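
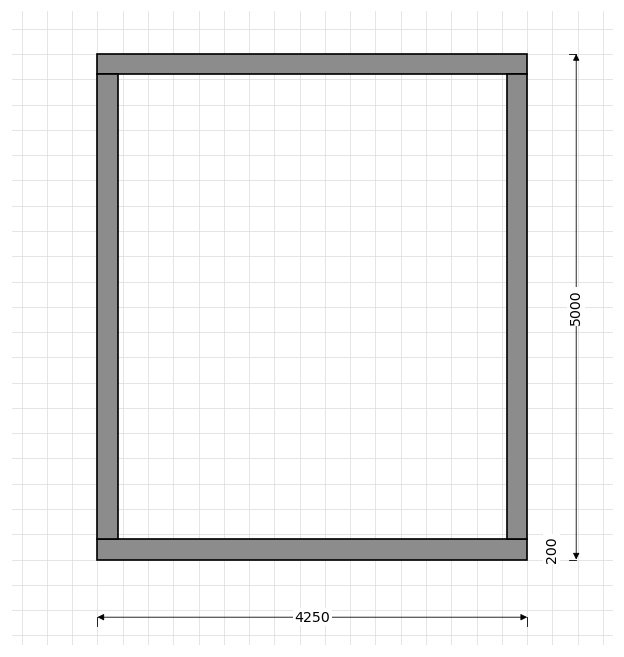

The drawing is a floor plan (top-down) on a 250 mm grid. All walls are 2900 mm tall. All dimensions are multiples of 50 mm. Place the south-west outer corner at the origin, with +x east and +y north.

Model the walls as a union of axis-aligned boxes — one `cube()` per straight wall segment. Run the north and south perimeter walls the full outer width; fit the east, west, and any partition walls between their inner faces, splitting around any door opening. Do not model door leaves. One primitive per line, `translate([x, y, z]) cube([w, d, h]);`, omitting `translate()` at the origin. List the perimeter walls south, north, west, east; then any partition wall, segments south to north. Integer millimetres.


cube([4250, 200, 2900]);
translate([0, 4800, 0]) cube([4250, 200, 2900]);
translate([0, 200, 0]) cube([200, 4600, 2900]);
translate([4050, 200, 0]) cube([200, 4600, 2900]);


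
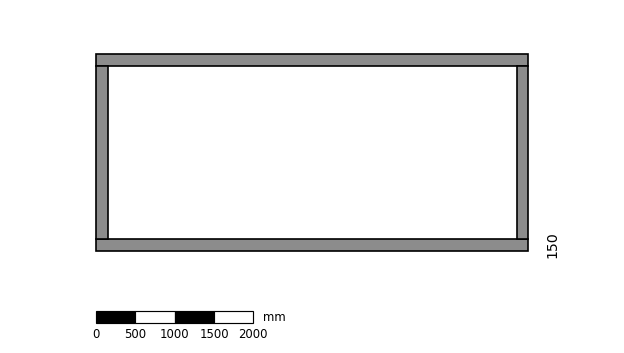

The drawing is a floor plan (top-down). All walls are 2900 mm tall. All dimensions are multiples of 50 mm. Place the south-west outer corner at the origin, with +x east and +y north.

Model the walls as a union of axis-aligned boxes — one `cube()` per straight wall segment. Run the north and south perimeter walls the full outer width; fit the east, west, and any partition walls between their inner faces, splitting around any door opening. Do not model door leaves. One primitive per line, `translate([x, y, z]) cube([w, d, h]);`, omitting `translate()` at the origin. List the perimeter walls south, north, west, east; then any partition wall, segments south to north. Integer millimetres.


cube([5500, 150, 2900]);
translate([0, 2350, 0]) cube([5500, 150, 2900]);
translate([0, 150, 0]) cube([150, 2200, 2900]);
translate([5350, 150, 0]) cube([150, 2200, 2900]);


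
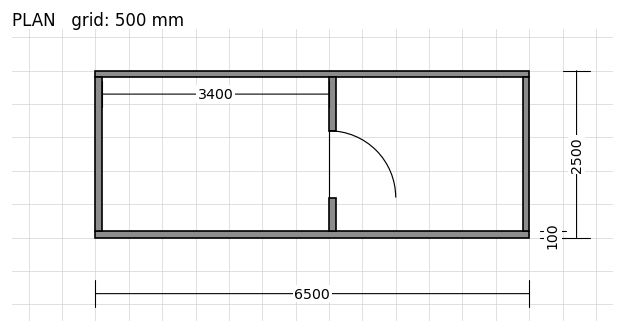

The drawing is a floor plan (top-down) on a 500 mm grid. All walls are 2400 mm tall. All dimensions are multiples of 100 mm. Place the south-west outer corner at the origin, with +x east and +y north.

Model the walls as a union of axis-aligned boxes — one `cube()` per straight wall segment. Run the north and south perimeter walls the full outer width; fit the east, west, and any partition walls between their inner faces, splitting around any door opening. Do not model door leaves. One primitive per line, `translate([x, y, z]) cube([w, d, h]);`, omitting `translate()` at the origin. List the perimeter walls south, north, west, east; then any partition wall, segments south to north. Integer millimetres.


cube([6500, 100, 2400]);
translate([0, 2400, 0]) cube([6500, 100, 2400]);
translate([0, 100, 0]) cube([100, 2300, 2400]);
translate([6400, 100, 0]) cube([100, 2300, 2400]);
translate([3500, 100, 0]) cube([100, 500, 2400]);
translate([3500, 1600, 0]) cube([100, 800, 2400]);


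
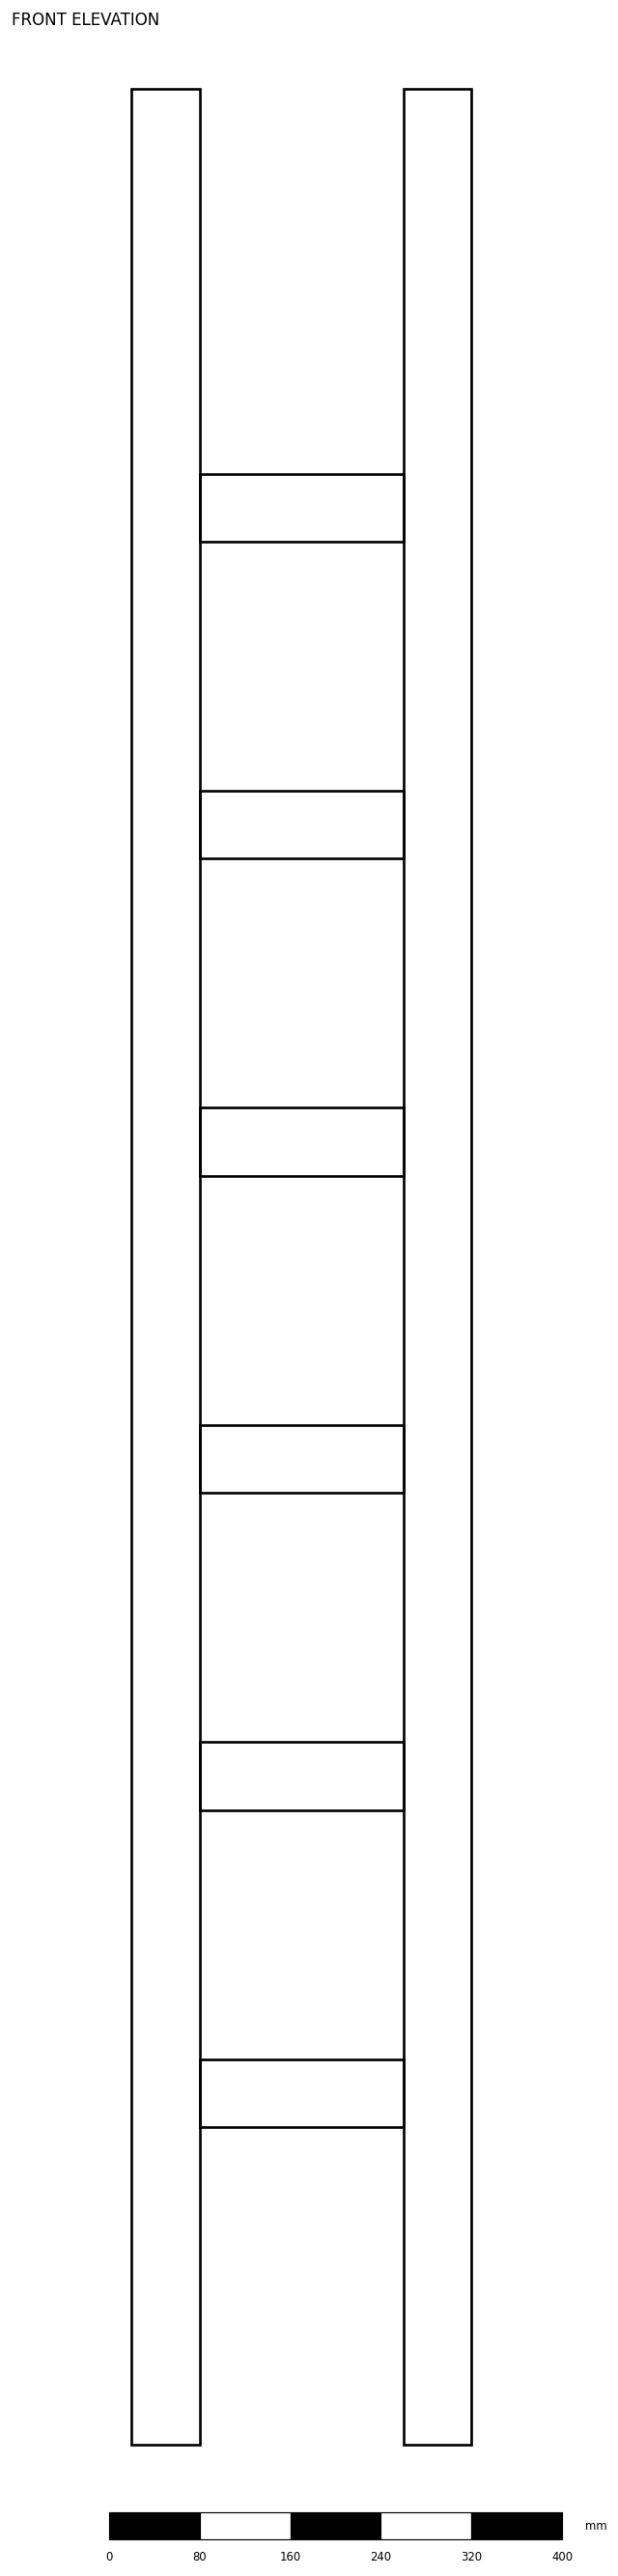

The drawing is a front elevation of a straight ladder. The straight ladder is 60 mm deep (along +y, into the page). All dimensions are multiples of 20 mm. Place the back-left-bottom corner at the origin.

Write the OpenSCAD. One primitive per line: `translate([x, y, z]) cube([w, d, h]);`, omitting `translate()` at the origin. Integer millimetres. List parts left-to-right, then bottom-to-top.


cube([60, 60, 2080]);
translate([60, 0, 280]) cube([180, 60, 60]);
translate([60, 0, 560]) cube([180, 60, 60]);
translate([60, 0, 840]) cube([180, 60, 60]);
translate([60, 0, 1120]) cube([180, 60, 60]);
translate([60, 0, 1400]) cube([180, 60, 60]);
translate([60, 0, 1680]) cube([180, 60, 60]);
translate([240, 0, 0]) cube([60, 60, 2080]);


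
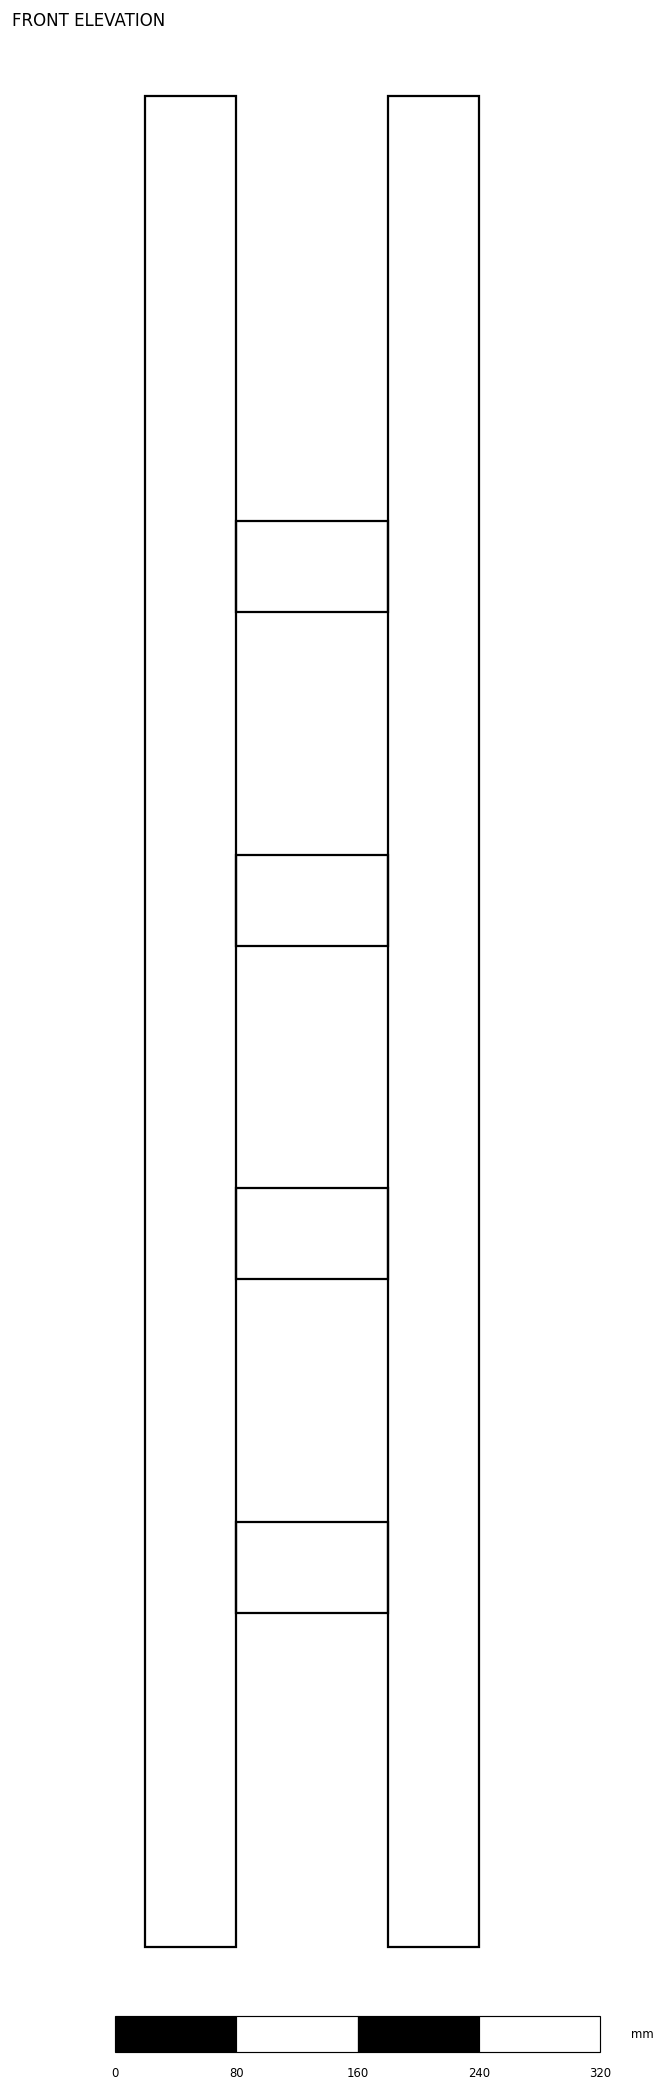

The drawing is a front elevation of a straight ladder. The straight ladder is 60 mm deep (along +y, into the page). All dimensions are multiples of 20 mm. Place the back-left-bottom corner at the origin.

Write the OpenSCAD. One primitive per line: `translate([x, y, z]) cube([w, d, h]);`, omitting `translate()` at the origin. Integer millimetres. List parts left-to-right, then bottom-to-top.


cube([60, 60, 1220]);
translate([60, 0, 220]) cube([100, 60, 60]);
translate([60, 0, 440]) cube([100, 60, 60]);
translate([60, 0, 660]) cube([100, 60, 60]);
translate([60, 0, 880]) cube([100, 60, 60]);
translate([160, 0, 0]) cube([60, 60, 1220]);


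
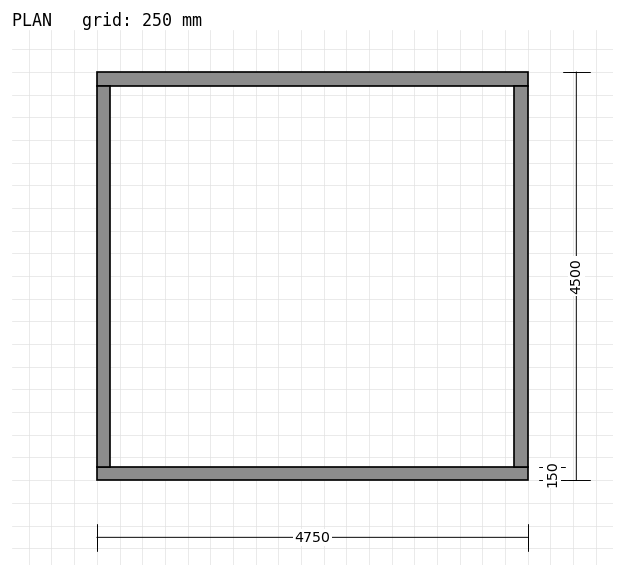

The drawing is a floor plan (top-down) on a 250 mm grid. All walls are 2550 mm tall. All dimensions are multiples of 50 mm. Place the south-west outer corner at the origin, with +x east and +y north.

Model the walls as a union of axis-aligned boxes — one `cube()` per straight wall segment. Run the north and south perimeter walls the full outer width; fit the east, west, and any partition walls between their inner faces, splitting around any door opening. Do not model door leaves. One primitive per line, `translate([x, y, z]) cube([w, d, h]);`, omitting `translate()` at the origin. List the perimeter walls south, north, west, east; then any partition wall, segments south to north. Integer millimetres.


cube([4750, 150, 2550]);
translate([0, 4350, 0]) cube([4750, 150, 2550]);
translate([0, 150, 0]) cube([150, 4200, 2550]);
translate([4600, 150, 0]) cube([150, 4200, 2550]);


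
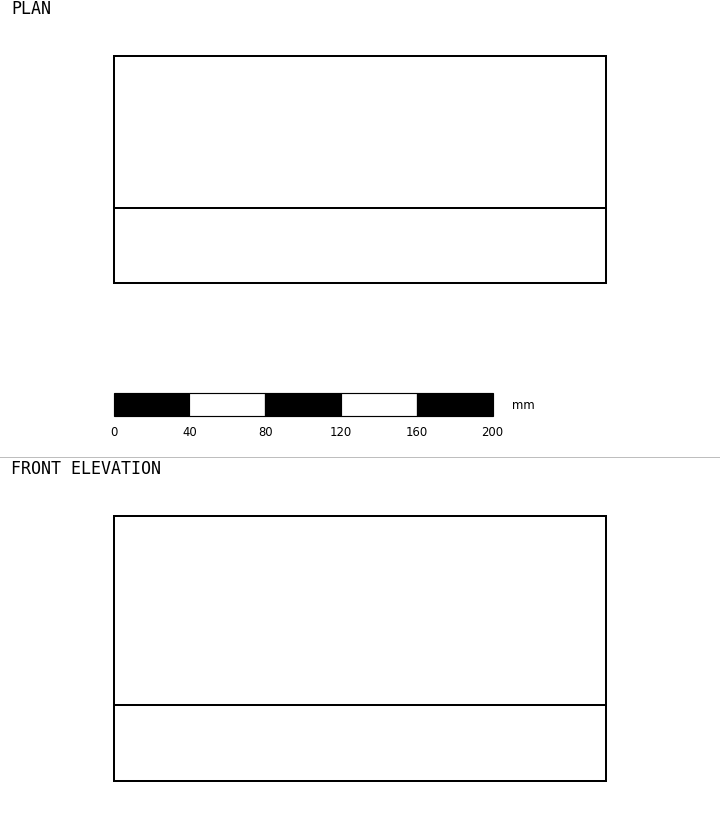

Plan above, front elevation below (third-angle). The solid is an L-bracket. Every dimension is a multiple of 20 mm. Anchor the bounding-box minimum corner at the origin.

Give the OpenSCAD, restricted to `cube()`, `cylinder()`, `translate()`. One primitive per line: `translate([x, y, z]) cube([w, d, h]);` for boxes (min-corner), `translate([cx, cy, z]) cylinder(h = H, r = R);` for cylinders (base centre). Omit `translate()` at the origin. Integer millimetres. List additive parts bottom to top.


cube([260, 120, 40]);
translate([0, 0, 40]) cube([260, 40, 100]);


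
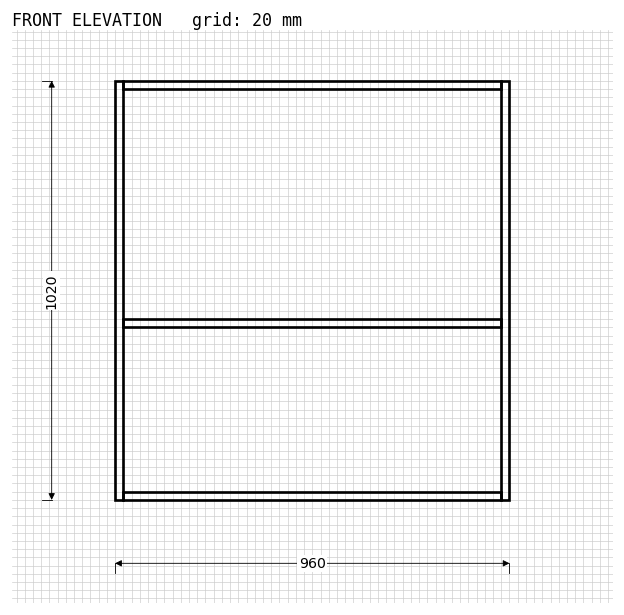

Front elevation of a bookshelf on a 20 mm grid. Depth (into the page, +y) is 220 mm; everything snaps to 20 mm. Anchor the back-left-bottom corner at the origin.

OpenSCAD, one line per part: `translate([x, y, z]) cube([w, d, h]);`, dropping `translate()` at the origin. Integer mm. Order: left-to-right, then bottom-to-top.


cube([20, 220, 1020]);
translate([20, 0, 0]) cube([920, 220, 20]);
translate([20, 0, 420]) cube([920, 220, 20]);
translate([20, 0, 1000]) cube([920, 220, 20]);
translate([940, 0, 0]) cube([20, 220, 1020]);


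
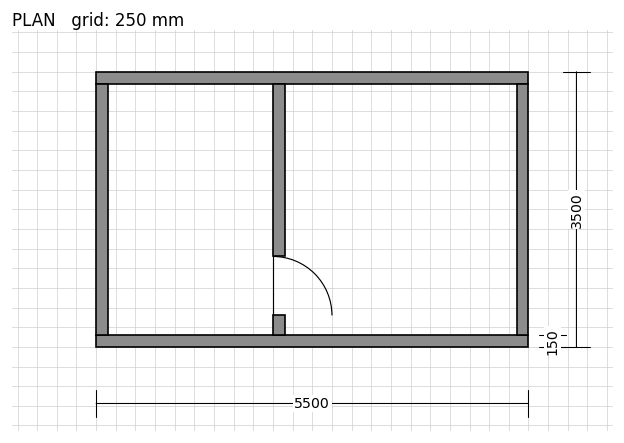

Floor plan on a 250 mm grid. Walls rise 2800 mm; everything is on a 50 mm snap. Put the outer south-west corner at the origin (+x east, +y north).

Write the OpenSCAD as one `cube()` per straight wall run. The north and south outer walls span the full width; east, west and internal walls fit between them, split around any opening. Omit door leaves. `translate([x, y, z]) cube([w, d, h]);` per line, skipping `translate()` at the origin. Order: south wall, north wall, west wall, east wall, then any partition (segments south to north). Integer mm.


cube([5500, 150, 2800]);
translate([0, 3350, 0]) cube([5500, 150, 2800]);
translate([0, 150, 0]) cube([150, 3200, 2800]);
translate([5350, 150, 0]) cube([150, 3200, 2800]);
translate([2250, 150, 0]) cube([150, 250, 2800]);
translate([2250, 1150, 0]) cube([150, 2200, 2800]);


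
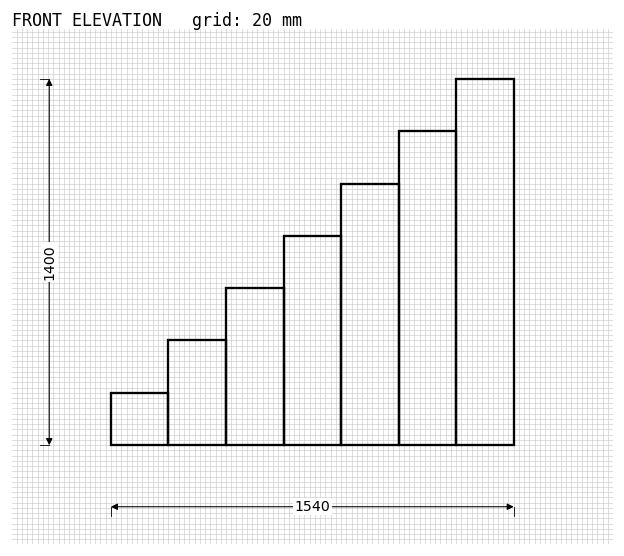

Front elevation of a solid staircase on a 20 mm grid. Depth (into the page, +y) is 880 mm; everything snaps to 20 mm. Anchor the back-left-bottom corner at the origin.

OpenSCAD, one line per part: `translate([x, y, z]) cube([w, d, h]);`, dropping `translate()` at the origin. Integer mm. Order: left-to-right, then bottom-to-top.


cube([220, 880, 200]);
translate([220, 0, 0]) cube([220, 880, 400]);
translate([440, 0, 0]) cube([220, 880, 600]);
translate([660, 0, 0]) cube([220, 880, 800]);
translate([880, 0, 0]) cube([220, 880, 1000]);
translate([1100, 0, 0]) cube([220, 880, 1200]);
translate([1320, 0, 0]) cube([220, 880, 1400]);


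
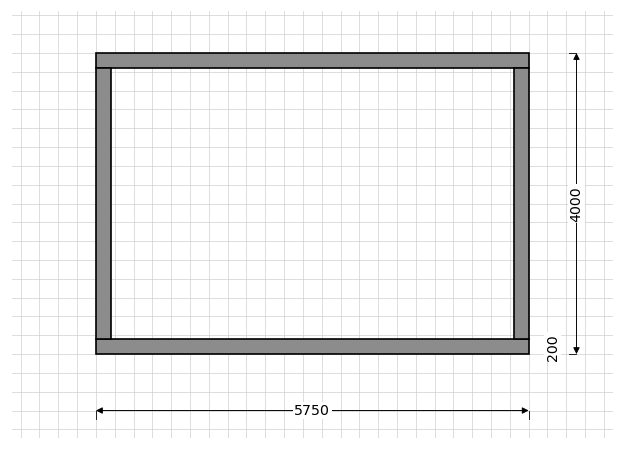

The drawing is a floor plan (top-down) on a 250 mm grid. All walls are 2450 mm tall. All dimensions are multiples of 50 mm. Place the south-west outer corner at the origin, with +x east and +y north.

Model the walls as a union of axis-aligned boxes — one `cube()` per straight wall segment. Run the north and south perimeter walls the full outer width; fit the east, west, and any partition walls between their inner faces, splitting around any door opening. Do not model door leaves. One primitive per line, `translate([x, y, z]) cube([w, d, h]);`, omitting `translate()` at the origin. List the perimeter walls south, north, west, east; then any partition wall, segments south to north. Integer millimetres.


cube([5750, 200, 2450]);
translate([0, 3800, 0]) cube([5750, 200, 2450]);
translate([0, 200, 0]) cube([200, 3600, 2450]);
translate([5550, 200, 0]) cube([200, 3600, 2450]);


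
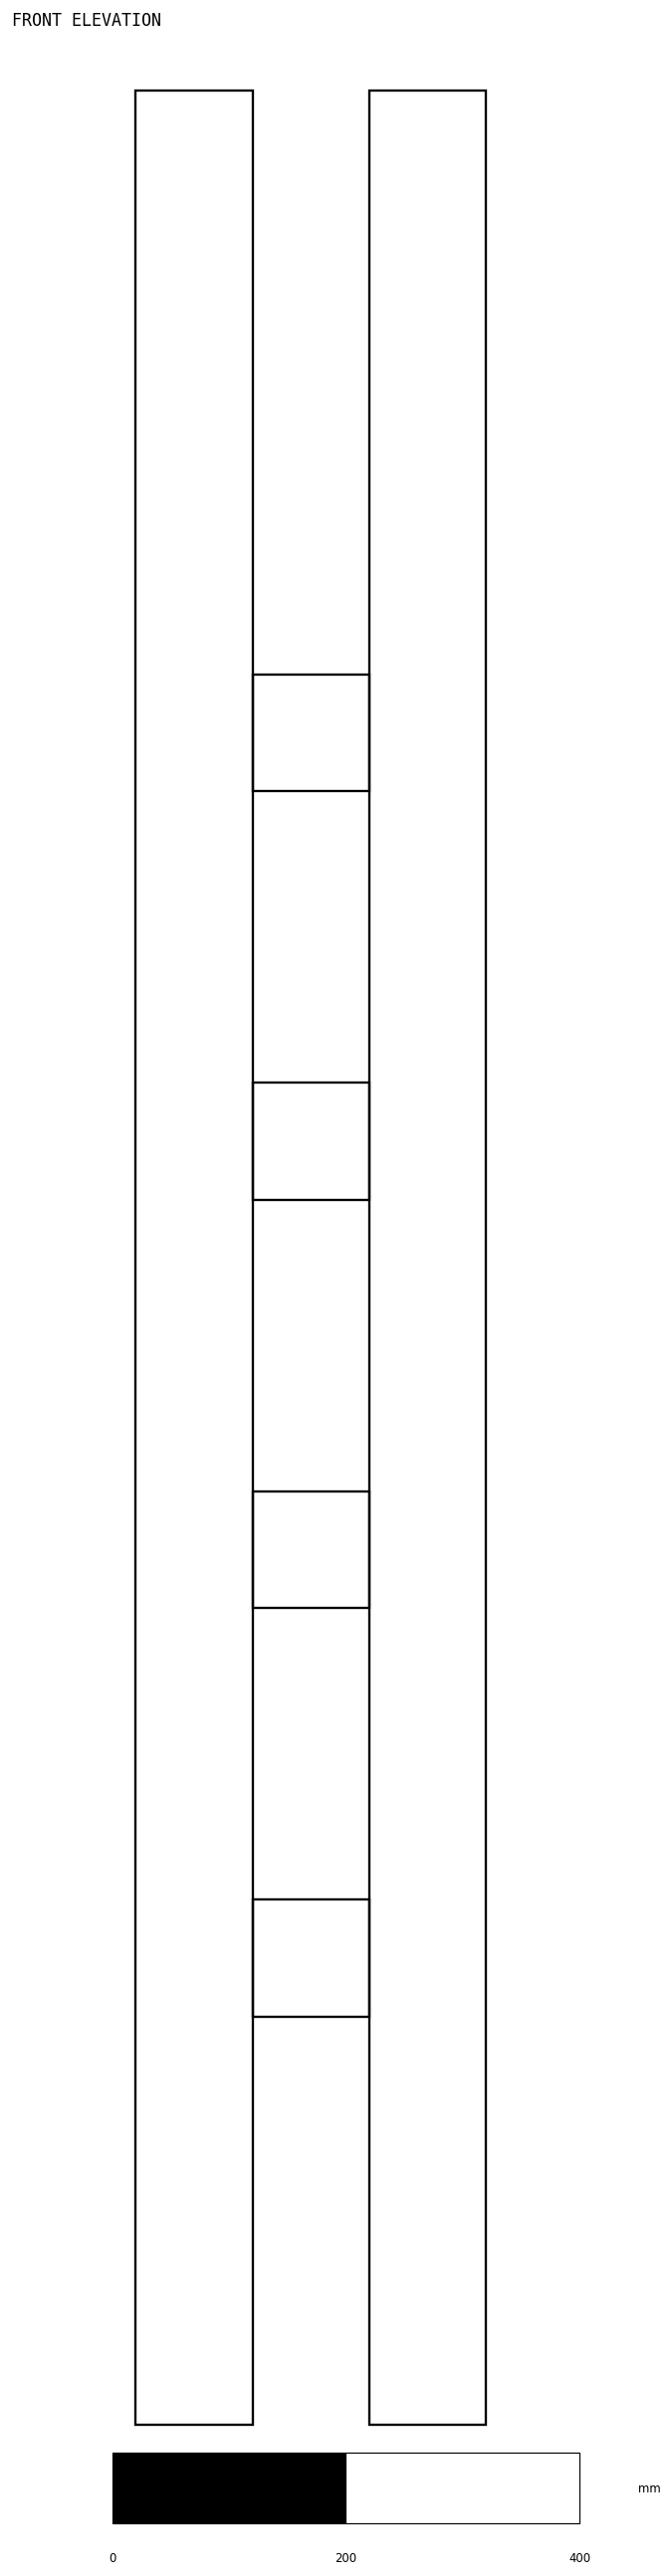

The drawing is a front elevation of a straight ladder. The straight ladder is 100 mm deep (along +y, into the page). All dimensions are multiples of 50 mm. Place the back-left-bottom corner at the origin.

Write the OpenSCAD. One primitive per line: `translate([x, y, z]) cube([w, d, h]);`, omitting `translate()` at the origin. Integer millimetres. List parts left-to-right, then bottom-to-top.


cube([100, 100, 2000]);
translate([100, 0, 350]) cube([100, 100, 100]);
translate([100, 0, 700]) cube([100, 100, 100]);
translate([100, 0, 1050]) cube([100, 100, 100]);
translate([100, 0, 1400]) cube([100, 100, 100]);
translate([200, 0, 0]) cube([100, 100, 2000]);


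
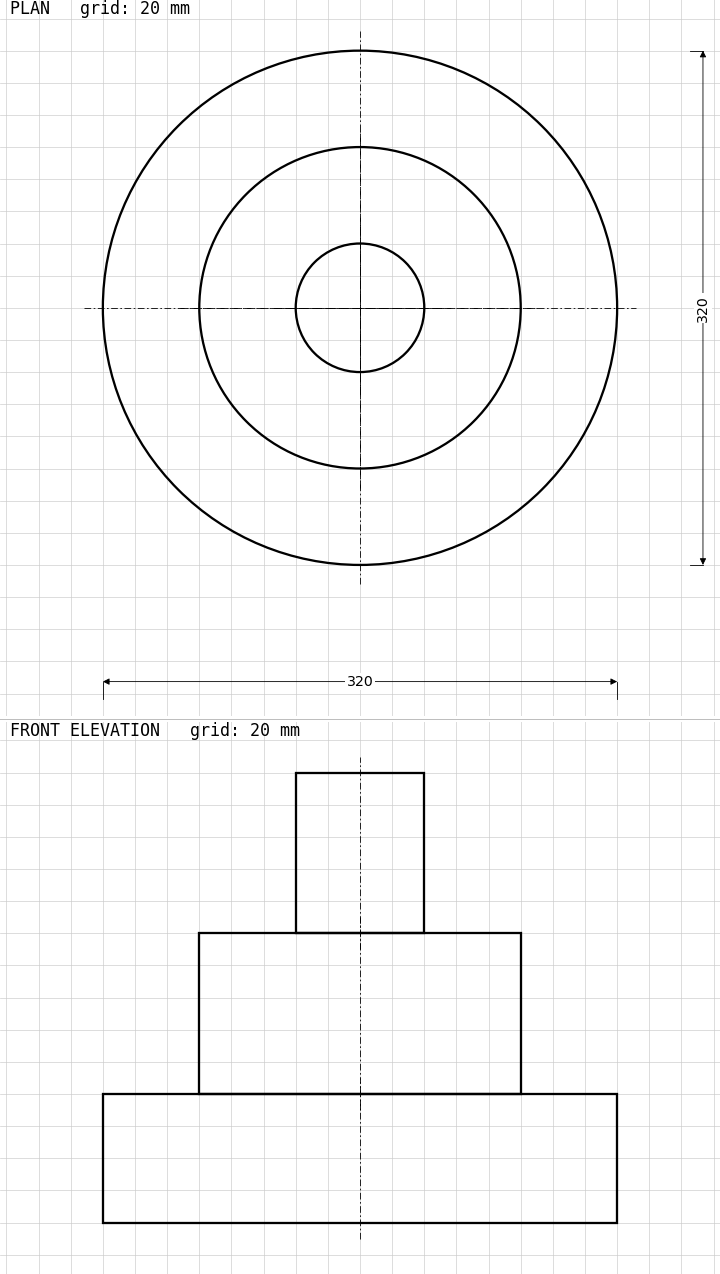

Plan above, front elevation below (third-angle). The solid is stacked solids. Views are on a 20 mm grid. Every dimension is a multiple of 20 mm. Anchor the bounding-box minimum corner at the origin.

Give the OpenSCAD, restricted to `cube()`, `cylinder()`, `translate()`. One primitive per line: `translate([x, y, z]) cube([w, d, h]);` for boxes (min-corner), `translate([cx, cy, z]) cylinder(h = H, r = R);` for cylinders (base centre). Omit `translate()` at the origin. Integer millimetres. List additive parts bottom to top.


translate([160, 160, 0]) cylinder(h = 80, r = 160);
translate([160, 160, 80]) cylinder(h = 100, r = 100);
translate([160, 160, 180]) cylinder(h = 100, r = 40);


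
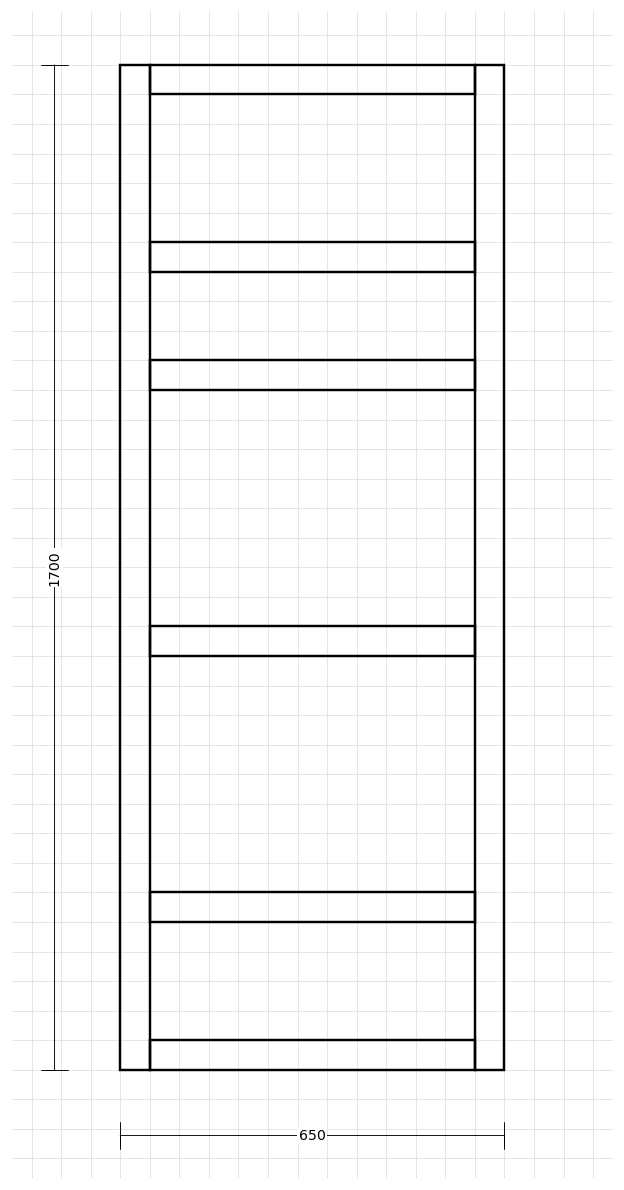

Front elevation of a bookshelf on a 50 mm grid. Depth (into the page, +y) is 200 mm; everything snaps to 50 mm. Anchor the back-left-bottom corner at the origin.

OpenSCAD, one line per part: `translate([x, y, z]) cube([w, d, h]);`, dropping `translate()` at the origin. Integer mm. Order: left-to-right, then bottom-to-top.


cube([50, 200, 1700]);
translate([50, 0, 0]) cube([550, 200, 50]);
translate([50, 0, 250]) cube([550, 200, 50]);
translate([50, 0, 700]) cube([550, 200, 50]);
translate([50, 0, 1150]) cube([550, 200, 50]);
translate([50, 0, 1350]) cube([550, 200, 50]);
translate([50, 0, 1650]) cube([550, 200, 50]);
translate([600, 0, 0]) cube([50, 200, 1700]);


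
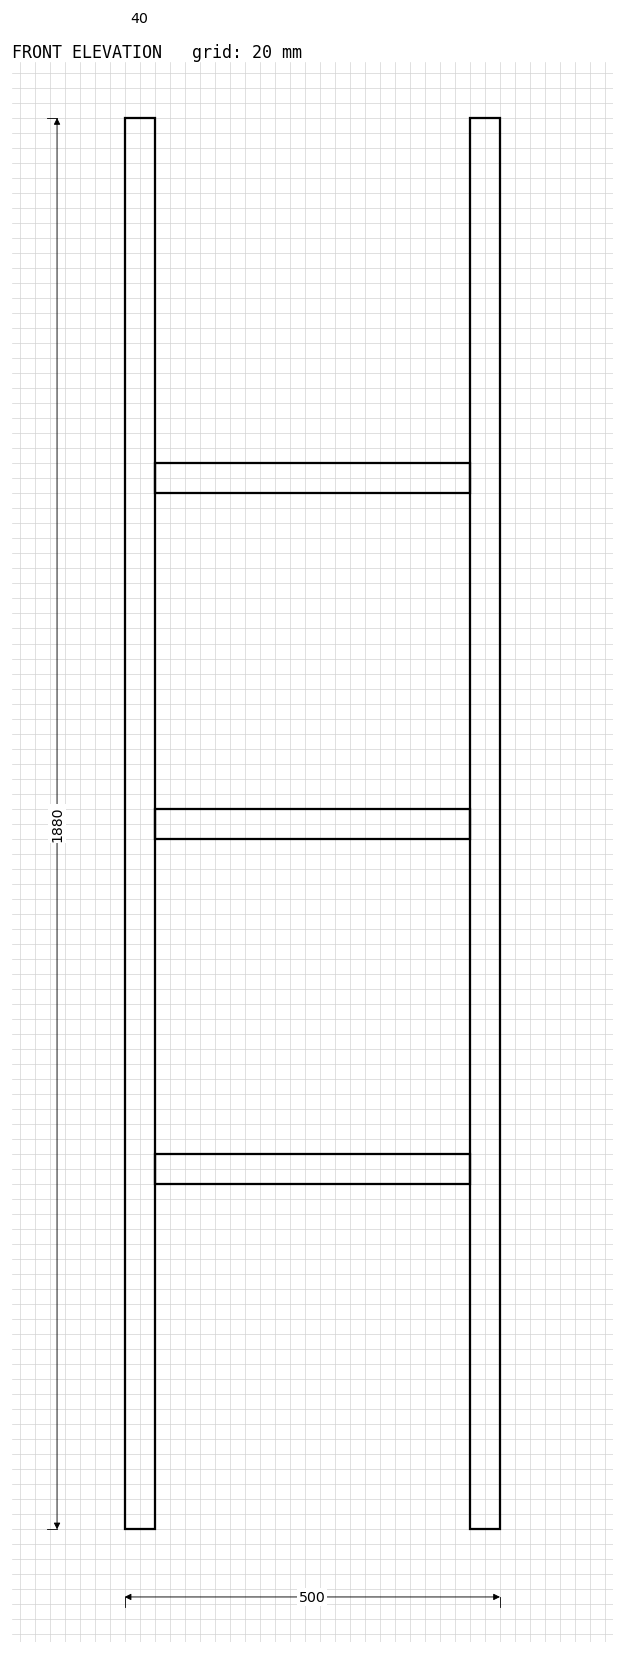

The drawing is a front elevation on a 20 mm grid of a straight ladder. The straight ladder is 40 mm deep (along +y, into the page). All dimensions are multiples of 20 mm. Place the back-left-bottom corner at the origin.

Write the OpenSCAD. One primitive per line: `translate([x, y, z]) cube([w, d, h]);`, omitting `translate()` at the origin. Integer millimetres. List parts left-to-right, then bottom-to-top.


cube([40, 40, 1880]);
translate([40, 0, 460]) cube([420, 40, 40]);
translate([40, 0, 920]) cube([420, 40, 40]);
translate([40, 0, 1380]) cube([420, 40, 40]);
translate([460, 0, 0]) cube([40, 40, 1880]);


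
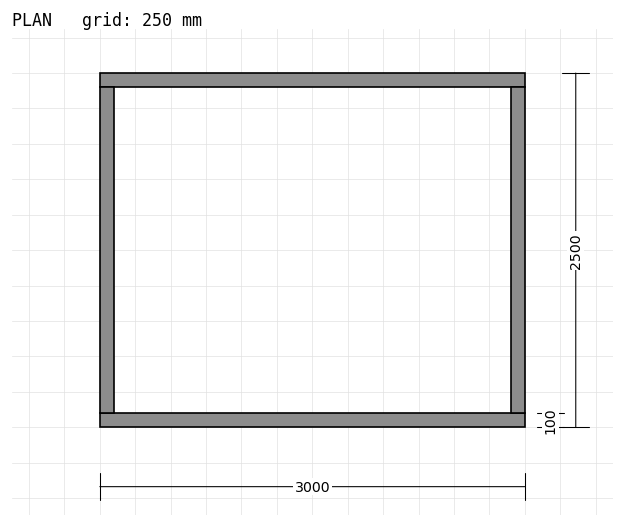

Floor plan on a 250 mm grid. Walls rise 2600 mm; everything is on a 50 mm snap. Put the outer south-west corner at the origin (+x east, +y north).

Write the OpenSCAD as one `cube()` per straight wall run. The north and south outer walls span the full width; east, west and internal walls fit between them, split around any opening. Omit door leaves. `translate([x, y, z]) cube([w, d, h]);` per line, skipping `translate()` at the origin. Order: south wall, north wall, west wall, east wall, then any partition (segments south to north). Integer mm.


cube([3000, 100, 2600]);
translate([0, 2400, 0]) cube([3000, 100, 2600]);
translate([0, 100, 0]) cube([100, 2300, 2600]);
translate([2900, 100, 0]) cube([100, 2300, 2600]);


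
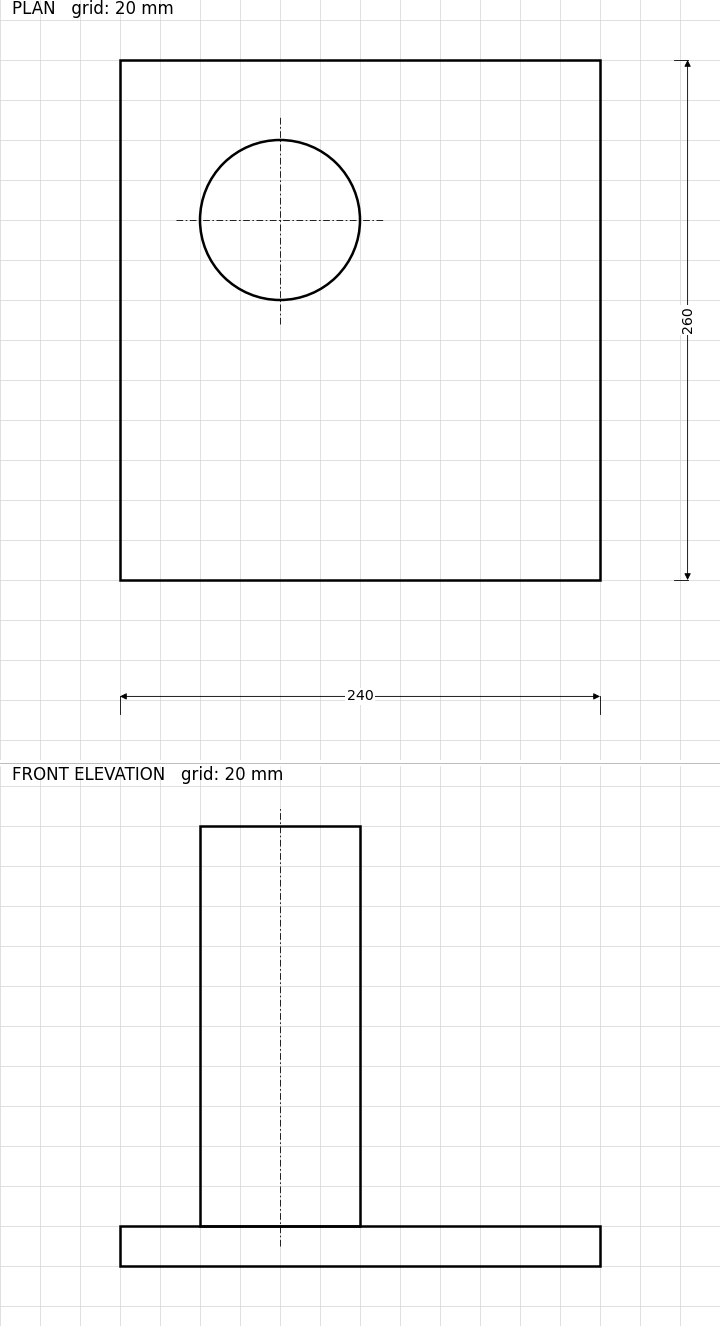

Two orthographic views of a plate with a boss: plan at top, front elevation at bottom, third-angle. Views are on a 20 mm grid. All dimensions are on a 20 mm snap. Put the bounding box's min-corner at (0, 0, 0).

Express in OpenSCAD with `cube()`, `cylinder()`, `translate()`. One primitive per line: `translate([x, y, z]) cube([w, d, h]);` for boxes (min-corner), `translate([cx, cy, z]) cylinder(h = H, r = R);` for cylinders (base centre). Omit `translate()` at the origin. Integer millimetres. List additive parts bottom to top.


cube([240, 260, 20]);
translate([80, 180, 20]) cylinder(h = 200, r = 40);


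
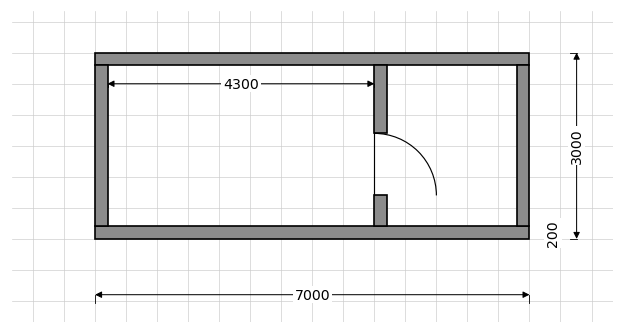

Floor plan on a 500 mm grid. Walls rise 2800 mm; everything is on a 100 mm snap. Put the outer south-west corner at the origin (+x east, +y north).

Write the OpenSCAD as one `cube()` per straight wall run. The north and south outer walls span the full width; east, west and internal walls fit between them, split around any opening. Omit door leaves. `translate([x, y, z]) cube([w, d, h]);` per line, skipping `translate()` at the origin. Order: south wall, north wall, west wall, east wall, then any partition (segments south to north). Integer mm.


cube([7000, 200, 2800]);
translate([0, 2800, 0]) cube([7000, 200, 2800]);
translate([0, 200, 0]) cube([200, 2600, 2800]);
translate([6800, 200, 0]) cube([200, 2600, 2800]);
translate([4500, 200, 0]) cube([200, 500, 2800]);
translate([4500, 1700, 0]) cube([200, 1100, 2800]);


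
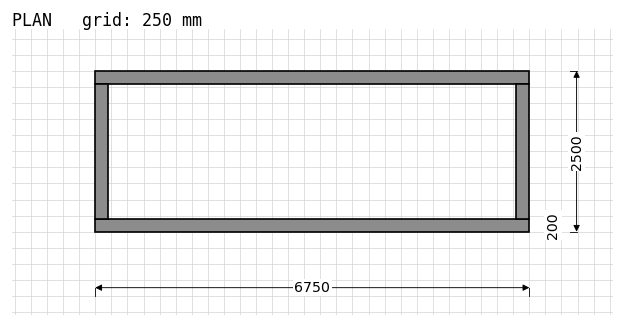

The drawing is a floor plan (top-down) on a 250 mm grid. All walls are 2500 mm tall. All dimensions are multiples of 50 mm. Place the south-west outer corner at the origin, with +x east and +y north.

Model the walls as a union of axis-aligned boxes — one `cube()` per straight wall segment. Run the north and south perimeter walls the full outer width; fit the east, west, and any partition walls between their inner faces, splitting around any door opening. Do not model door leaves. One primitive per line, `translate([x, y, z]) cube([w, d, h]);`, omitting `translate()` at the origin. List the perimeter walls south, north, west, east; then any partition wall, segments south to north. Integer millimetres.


cube([6750, 200, 2500]);
translate([0, 2300, 0]) cube([6750, 200, 2500]);
translate([0, 200, 0]) cube([200, 2100, 2500]);
translate([6550, 200, 0]) cube([200, 2100, 2500]);


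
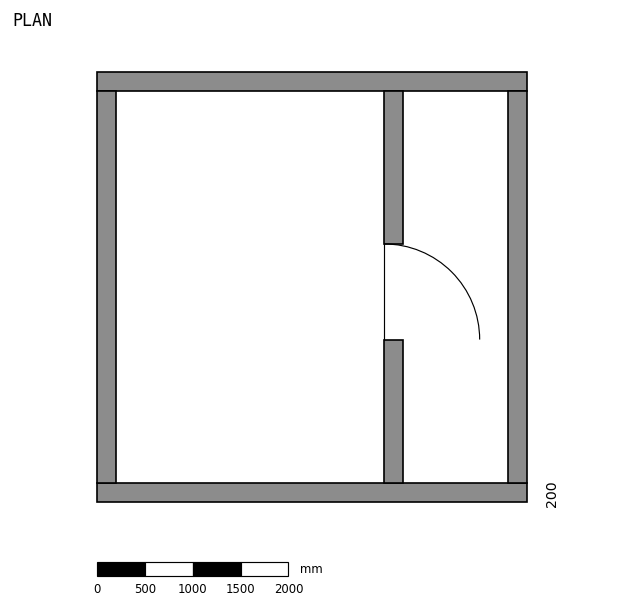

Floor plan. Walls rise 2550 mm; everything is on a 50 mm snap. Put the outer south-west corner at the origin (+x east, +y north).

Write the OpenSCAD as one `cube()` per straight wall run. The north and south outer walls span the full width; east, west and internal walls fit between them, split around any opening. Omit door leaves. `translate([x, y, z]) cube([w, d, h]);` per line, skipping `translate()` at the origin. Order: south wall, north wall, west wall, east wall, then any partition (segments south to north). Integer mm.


cube([4500, 200, 2550]);
translate([0, 4300, 0]) cube([4500, 200, 2550]);
translate([0, 200, 0]) cube([200, 4100, 2550]);
translate([4300, 200, 0]) cube([200, 4100, 2550]);
translate([3000, 200, 0]) cube([200, 1500, 2550]);
translate([3000, 2700, 0]) cube([200, 1600, 2550]);


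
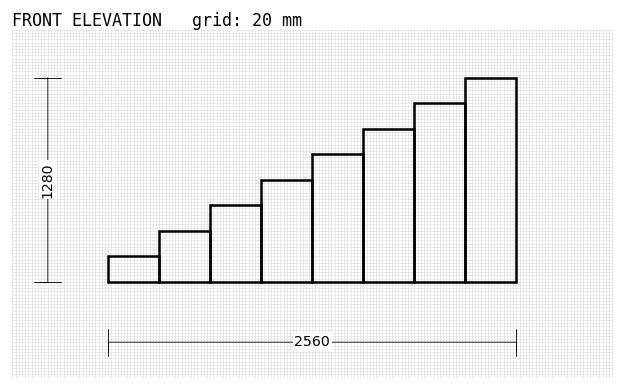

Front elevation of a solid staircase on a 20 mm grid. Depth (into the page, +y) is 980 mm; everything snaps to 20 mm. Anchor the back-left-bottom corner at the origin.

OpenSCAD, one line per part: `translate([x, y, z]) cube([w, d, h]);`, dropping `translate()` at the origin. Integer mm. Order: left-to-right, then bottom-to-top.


cube([320, 980, 160]);
translate([320, 0, 0]) cube([320, 980, 320]);
translate([640, 0, 0]) cube([320, 980, 480]);
translate([960, 0, 0]) cube([320, 980, 640]);
translate([1280, 0, 0]) cube([320, 980, 800]);
translate([1600, 0, 0]) cube([320, 980, 960]);
translate([1920, 0, 0]) cube([320, 980, 1120]);
translate([2240, 0, 0]) cube([320, 980, 1280]);


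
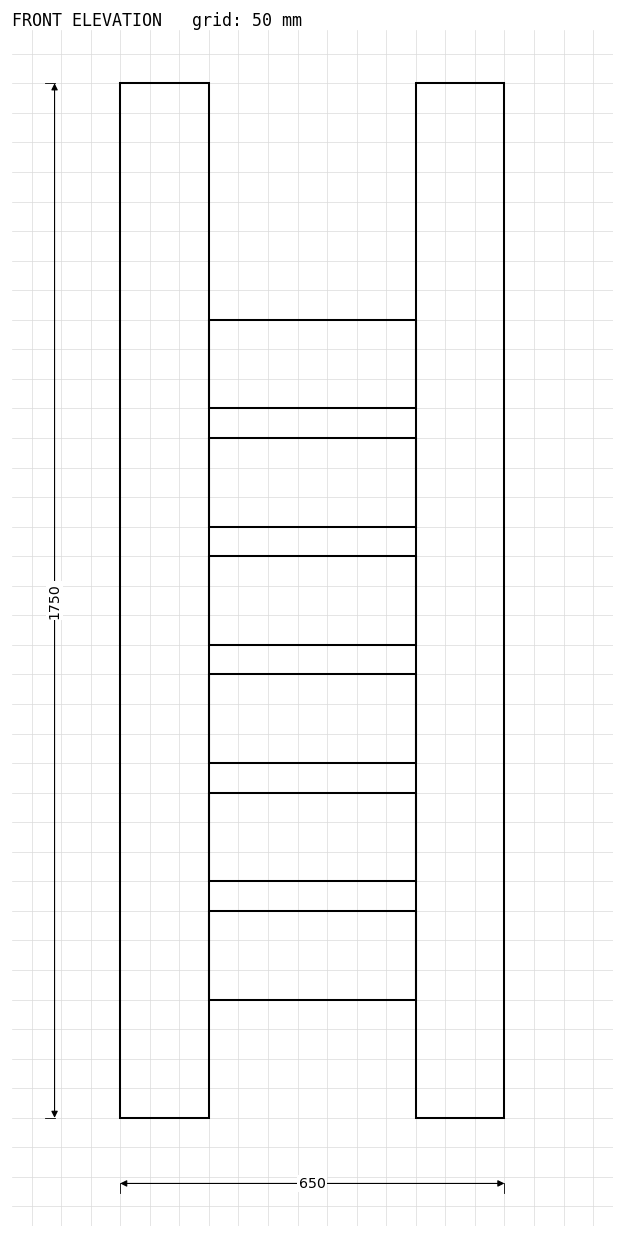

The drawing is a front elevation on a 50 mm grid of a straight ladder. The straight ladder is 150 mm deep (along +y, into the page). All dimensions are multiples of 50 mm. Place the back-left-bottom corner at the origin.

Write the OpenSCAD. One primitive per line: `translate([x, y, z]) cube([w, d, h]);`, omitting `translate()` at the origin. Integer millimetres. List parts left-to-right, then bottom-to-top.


cube([150, 150, 1750]);
translate([150, 0, 200]) cube([350, 150, 150]);
translate([150, 0, 400]) cube([350, 150, 150]);
translate([150, 0, 600]) cube([350, 150, 150]);
translate([150, 0, 800]) cube([350, 150, 150]);
translate([150, 0, 1000]) cube([350, 150, 150]);
translate([150, 0, 1200]) cube([350, 150, 150]);
translate([500, 0, 0]) cube([150, 150, 1750]);


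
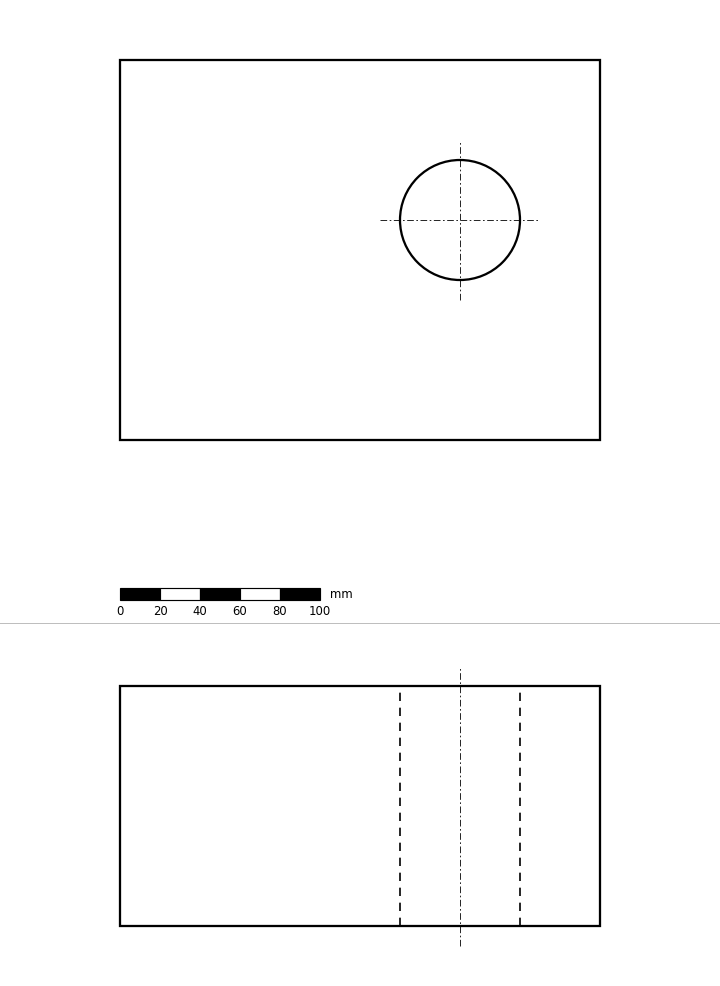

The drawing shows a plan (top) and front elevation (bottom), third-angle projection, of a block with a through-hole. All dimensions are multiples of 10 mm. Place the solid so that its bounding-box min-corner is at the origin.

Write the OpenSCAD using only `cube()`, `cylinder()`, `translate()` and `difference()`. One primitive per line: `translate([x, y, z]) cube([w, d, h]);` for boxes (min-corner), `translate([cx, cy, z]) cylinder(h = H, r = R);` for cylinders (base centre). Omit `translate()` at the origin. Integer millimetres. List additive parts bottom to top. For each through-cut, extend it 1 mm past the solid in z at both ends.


difference() {
  cube([240, 190, 120]);
  translate([170, 110, -1]) cylinder(h = 122, r = 30);
}


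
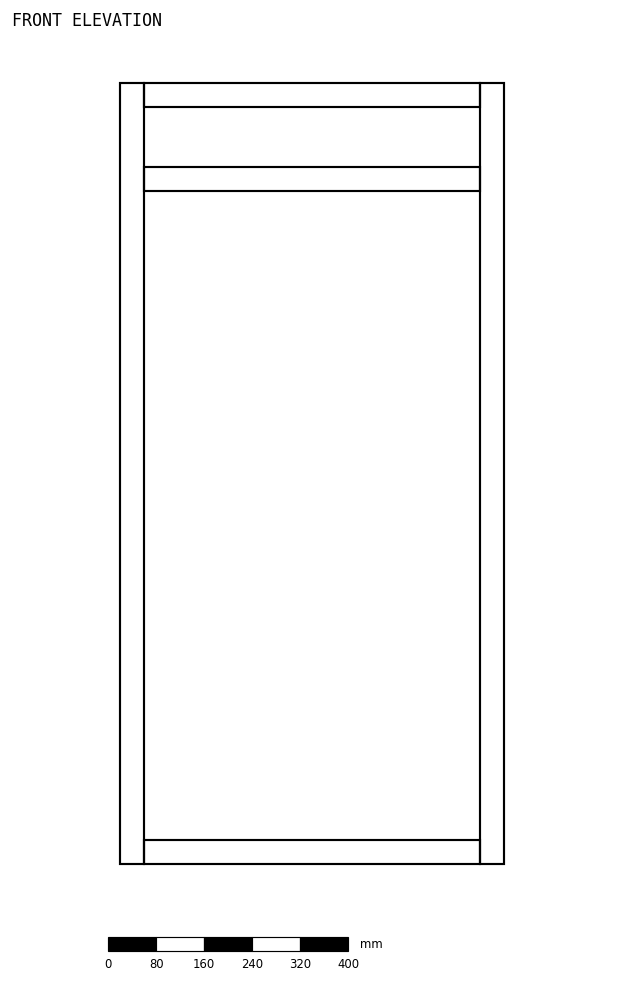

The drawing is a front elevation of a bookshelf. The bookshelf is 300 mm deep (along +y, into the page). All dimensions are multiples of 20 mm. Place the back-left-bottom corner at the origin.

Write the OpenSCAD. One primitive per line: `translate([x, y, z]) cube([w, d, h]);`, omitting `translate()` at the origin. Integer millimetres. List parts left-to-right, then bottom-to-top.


cube([40, 300, 1300]);
translate([40, 0, 0]) cube([560, 300, 40]);
translate([40, 0, 1120]) cube([560, 300, 40]);
translate([40, 0, 1260]) cube([560, 300, 40]);
translate([600, 0, 0]) cube([40, 300, 1300]);


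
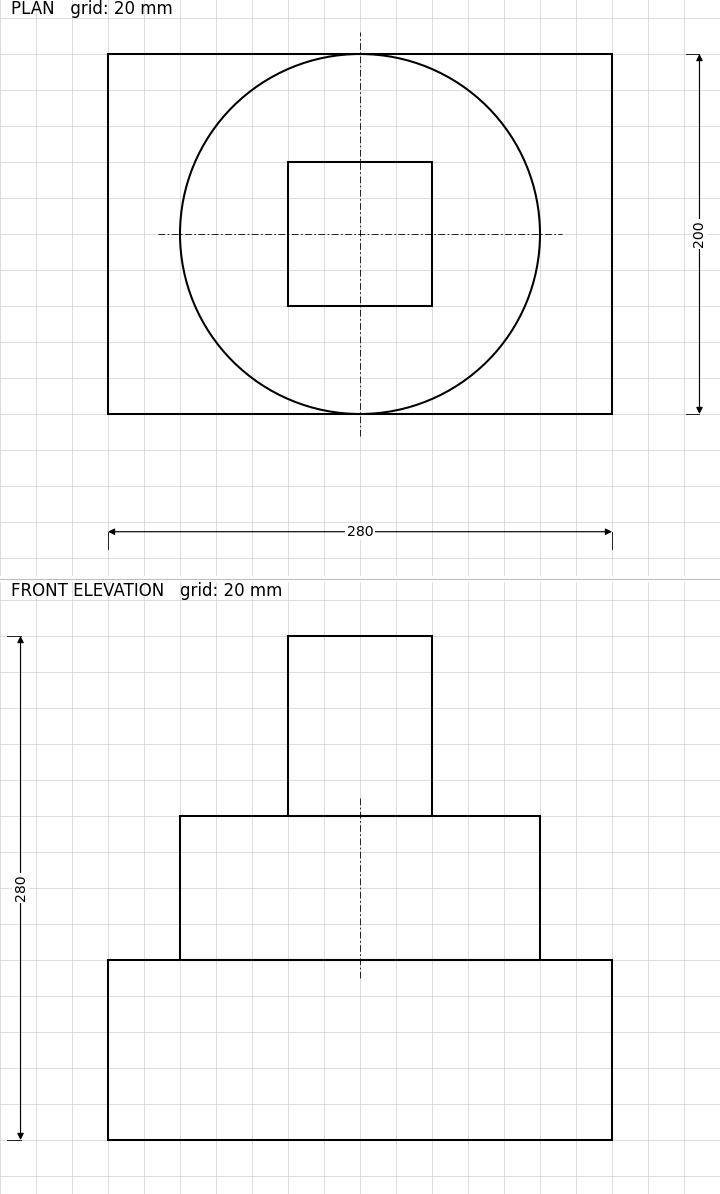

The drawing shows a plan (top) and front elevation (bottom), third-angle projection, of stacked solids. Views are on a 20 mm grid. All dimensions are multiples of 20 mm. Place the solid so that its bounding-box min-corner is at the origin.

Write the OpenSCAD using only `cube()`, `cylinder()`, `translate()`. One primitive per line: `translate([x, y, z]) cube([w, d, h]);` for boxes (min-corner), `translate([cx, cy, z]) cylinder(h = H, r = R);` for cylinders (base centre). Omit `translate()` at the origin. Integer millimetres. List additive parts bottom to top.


cube([280, 200, 100]);
translate([140, 100, 100]) cylinder(h = 80, r = 100);
translate([100, 60, 180]) cube([80, 80, 100]);


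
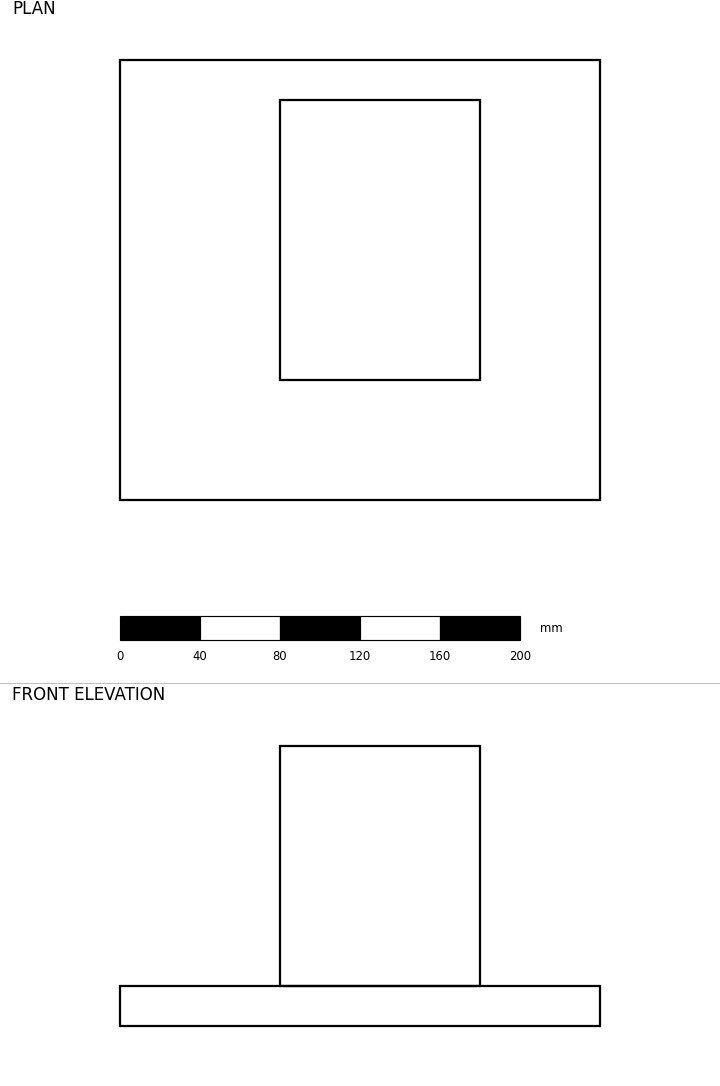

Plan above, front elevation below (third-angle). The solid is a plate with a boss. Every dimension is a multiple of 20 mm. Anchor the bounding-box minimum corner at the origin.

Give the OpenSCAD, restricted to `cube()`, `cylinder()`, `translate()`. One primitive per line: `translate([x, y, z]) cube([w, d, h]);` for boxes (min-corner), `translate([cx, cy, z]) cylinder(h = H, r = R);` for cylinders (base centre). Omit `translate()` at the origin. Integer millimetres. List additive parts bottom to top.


cube([240, 220, 20]);
translate([80, 60, 20]) cube([100, 140, 120]);


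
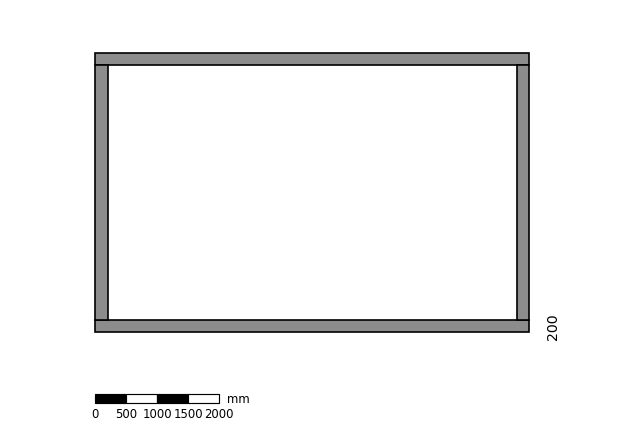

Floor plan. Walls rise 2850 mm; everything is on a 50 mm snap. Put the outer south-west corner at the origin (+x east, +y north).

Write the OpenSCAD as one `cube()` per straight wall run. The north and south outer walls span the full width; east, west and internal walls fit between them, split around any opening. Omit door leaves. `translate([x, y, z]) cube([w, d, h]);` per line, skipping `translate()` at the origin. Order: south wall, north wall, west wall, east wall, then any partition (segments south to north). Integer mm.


cube([7000, 200, 2850]);
translate([0, 4300, 0]) cube([7000, 200, 2850]);
translate([0, 200, 0]) cube([200, 4100, 2850]);
translate([6800, 200, 0]) cube([200, 4100, 2850]);


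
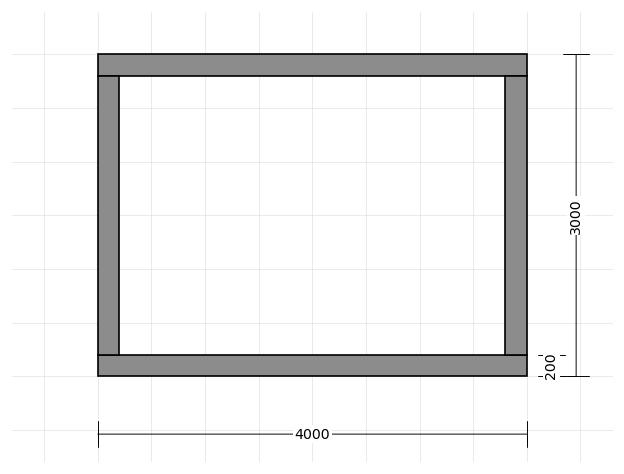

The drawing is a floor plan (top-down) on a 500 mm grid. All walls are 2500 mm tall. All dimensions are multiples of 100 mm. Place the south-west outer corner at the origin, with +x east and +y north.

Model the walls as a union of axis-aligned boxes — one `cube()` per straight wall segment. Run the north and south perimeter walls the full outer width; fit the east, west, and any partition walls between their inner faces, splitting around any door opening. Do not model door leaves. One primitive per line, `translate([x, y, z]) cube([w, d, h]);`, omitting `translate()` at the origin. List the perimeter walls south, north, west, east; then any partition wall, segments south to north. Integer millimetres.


cube([4000, 200, 2500]);
translate([0, 2800, 0]) cube([4000, 200, 2500]);
translate([0, 200, 0]) cube([200, 2600, 2500]);
translate([3800, 200, 0]) cube([200, 2600, 2500]);


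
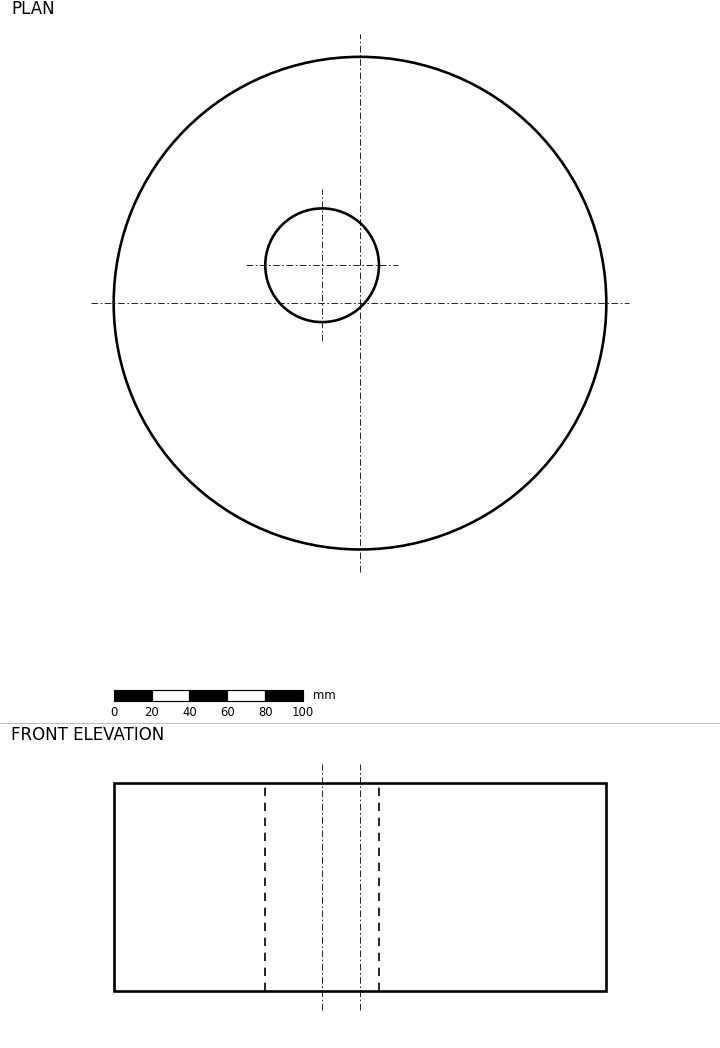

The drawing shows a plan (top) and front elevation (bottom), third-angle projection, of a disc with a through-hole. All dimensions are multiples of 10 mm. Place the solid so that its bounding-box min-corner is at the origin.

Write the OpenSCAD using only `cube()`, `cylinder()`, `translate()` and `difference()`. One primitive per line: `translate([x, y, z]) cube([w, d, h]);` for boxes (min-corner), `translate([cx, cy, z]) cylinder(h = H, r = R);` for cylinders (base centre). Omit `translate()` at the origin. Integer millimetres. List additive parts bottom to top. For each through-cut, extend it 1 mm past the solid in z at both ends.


difference() {
  translate([130, 130, 0]) cylinder(h = 110, r = 130);
  translate([110, 150, -1]) cylinder(h = 112, r = 30);
}


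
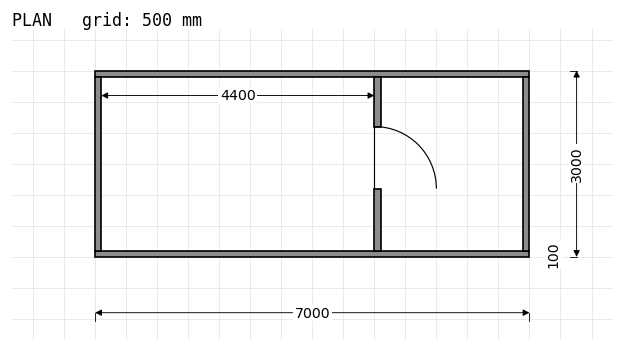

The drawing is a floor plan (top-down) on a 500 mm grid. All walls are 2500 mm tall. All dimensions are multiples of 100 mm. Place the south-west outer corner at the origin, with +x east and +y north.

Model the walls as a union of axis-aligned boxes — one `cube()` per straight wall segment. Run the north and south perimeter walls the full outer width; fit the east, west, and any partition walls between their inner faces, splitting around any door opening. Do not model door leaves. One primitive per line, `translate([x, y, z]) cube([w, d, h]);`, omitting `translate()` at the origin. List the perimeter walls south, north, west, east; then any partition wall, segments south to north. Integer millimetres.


cube([7000, 100, 2500]);
translate([0, 2900, 0]) cube([7000, 100, 2500]);
translate([0, 100, 0]) cube([100, 2800, 2500]);
translate([6900, 100, 0]) cube([100, 2800, 2500]);
translate([4500, 100, 0]) cube([100, 1000, 2500]);
translate([4500, 2100, 0]) cube([100, 800, 2500]);


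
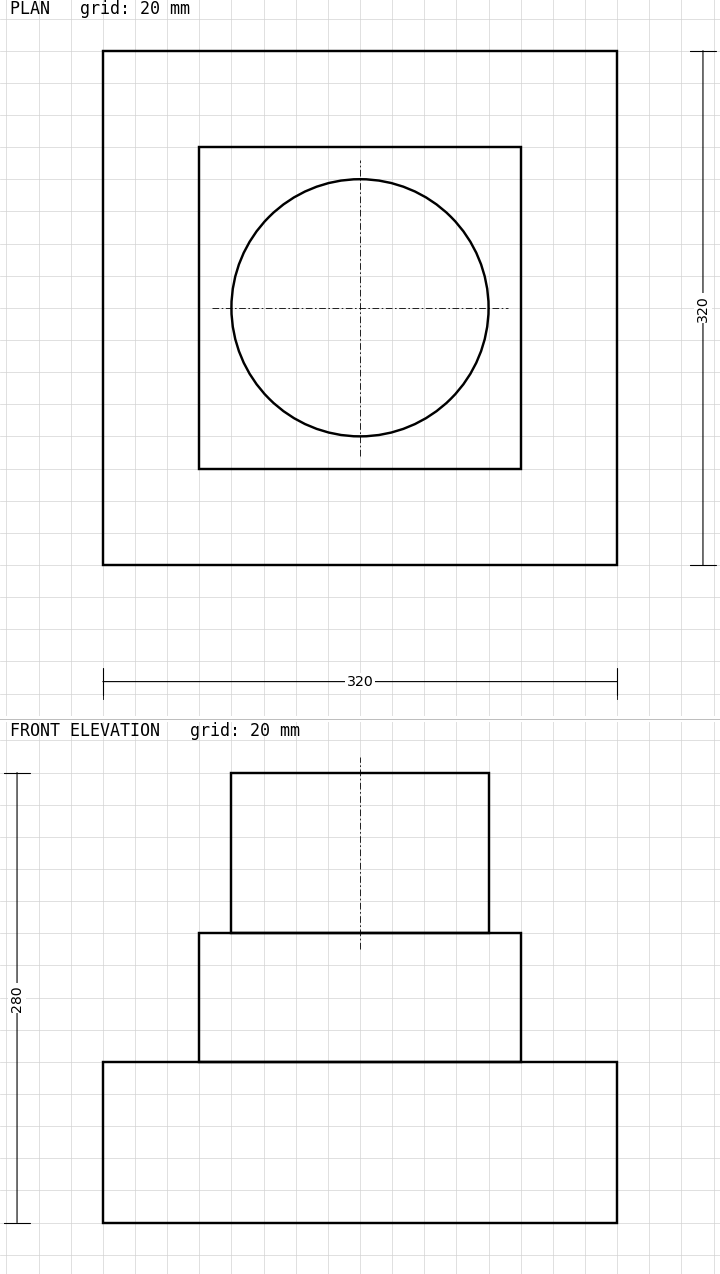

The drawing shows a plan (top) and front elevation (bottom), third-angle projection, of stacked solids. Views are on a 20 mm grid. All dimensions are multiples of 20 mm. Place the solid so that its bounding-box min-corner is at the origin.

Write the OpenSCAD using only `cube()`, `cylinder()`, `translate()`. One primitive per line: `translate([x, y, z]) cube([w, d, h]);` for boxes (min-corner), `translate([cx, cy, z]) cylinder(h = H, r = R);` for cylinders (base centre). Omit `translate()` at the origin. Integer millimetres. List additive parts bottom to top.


cube([320, 320, 100]);
translate([60, 60, 100]) cube([200, 200, 80]);
translate([160, 160, 180]) cylinder(h = 100, r = 80);


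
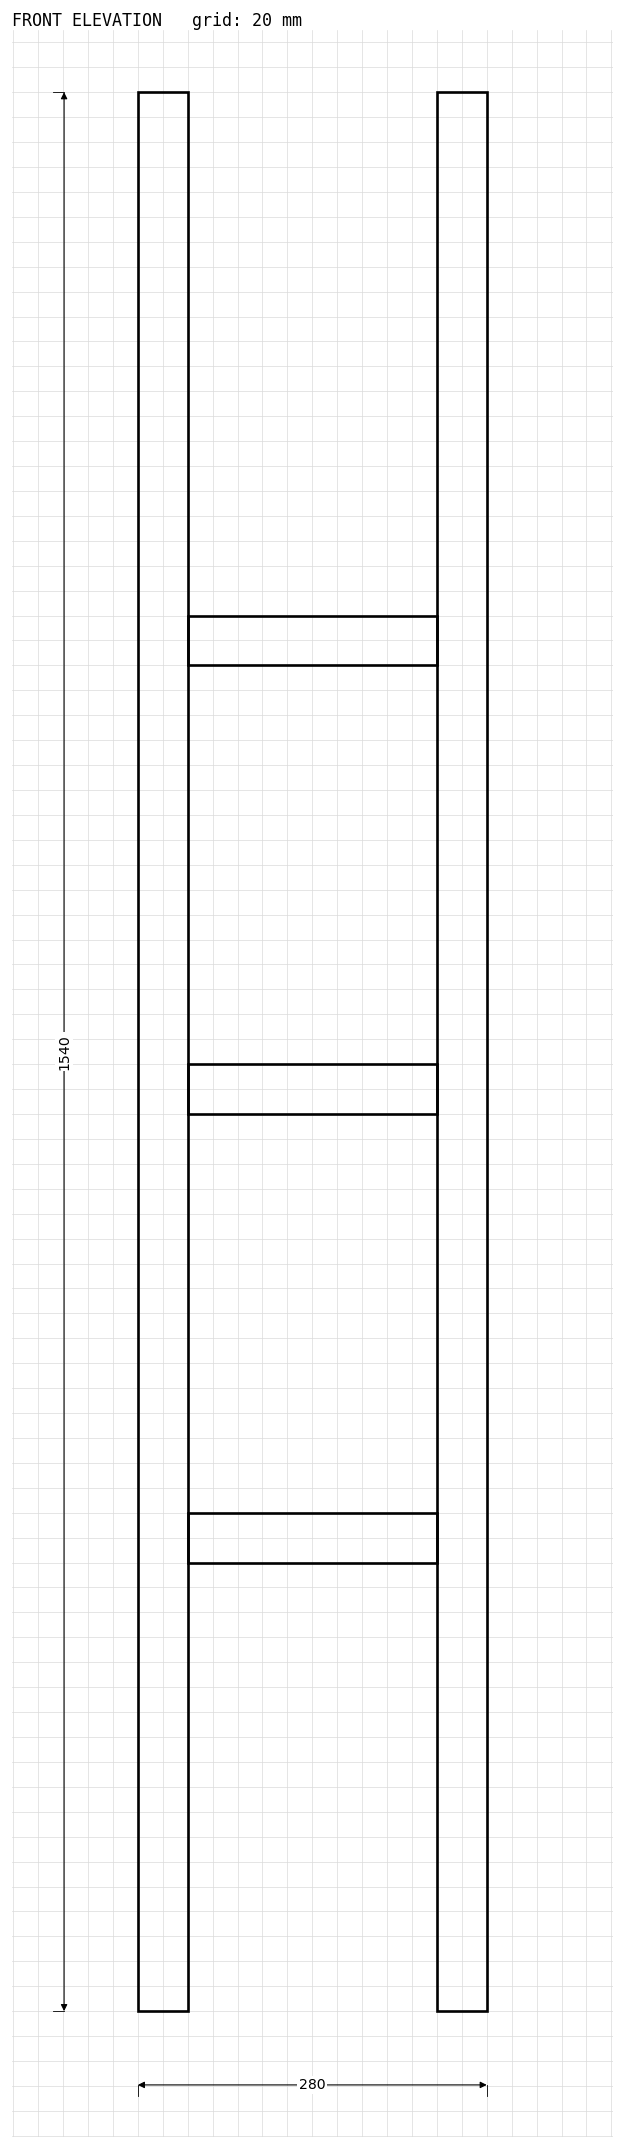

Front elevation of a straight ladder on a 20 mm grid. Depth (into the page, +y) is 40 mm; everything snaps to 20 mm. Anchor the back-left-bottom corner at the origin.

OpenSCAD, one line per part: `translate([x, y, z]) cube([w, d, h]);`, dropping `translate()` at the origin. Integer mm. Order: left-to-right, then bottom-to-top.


cube([40, 40, 1540]);
translate([40, 0, 360]) cube([200, 40, 40]);
translate([40, 0, 720]) cube([200, 40, 40]);
translate([40, 0, 1080]) cube([200, 40, 40]);
translate([240, 0, 0]) cube([40, 40, 1540]);


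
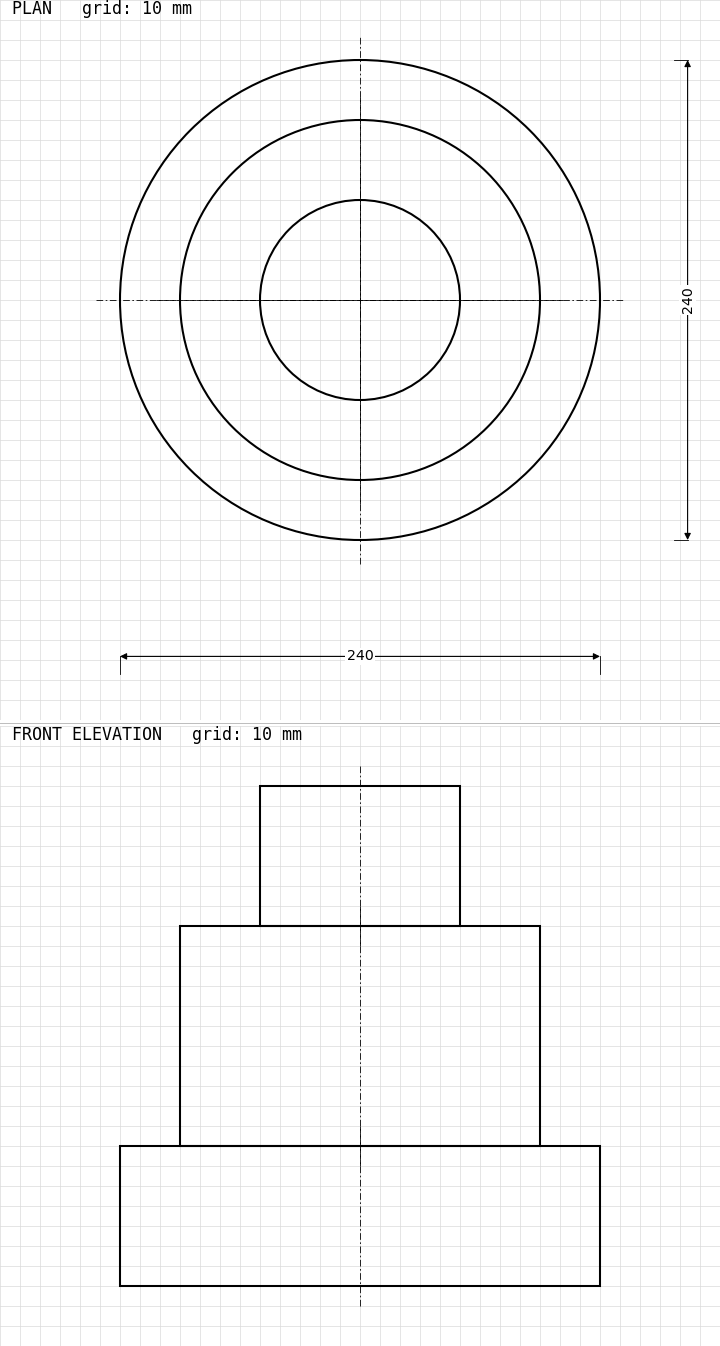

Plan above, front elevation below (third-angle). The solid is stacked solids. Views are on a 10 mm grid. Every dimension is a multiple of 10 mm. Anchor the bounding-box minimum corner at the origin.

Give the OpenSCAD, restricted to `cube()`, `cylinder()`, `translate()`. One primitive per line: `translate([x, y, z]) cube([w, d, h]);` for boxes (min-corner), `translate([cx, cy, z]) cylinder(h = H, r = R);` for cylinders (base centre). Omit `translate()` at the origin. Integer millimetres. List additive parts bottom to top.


translate([120, 120, 0]) cylinder(h = 70, r = 120);
translate([120, 120, 70]) cylinder(h = 110, r = 90);
translate([120, 120, 180]) cylinder(h = 70, r = 50);


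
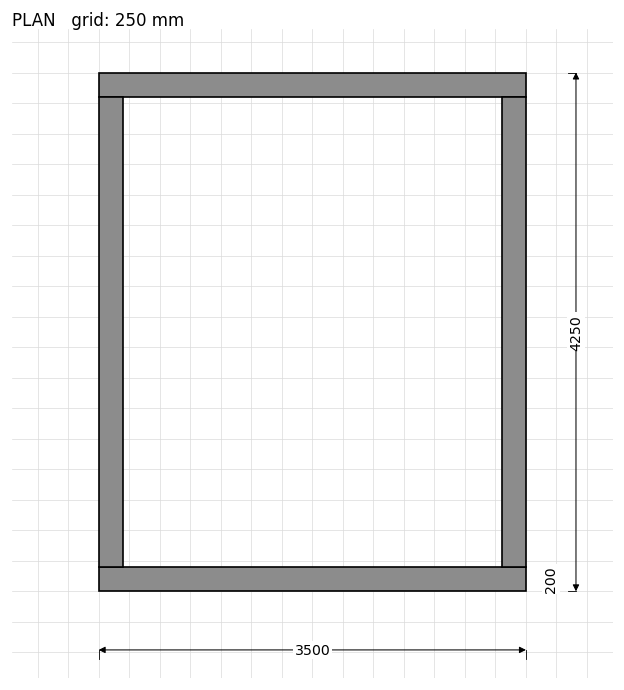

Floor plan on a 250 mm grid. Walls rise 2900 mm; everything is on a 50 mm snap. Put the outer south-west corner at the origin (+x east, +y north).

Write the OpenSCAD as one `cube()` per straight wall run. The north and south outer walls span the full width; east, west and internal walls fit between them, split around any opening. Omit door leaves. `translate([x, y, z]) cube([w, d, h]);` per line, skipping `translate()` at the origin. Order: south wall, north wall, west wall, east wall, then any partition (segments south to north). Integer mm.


cube([3500, 200, 2900]);
translate([0, 4050, 0]) cube([3500, 200, 2900]);
translate([0, 200, 0]) cube([200, 3850, 2900]);
translate([3300, 200, 0]) cube([200, 3850, 2900]);


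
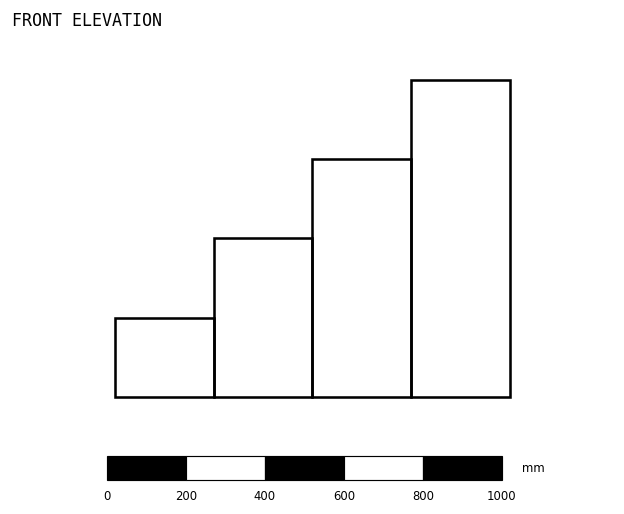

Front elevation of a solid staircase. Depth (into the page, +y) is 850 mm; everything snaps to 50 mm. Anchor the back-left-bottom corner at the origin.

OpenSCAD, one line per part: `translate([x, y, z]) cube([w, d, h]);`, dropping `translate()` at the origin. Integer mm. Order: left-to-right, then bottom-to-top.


cube([250, 850, 200]);
translate([250, 0, 0]) cube([250, 850, 400]);
translate([500, 0, 0]) cube([250, 850, 600]);
translate([750, 0, 0]) cube([250, 850, 800]);
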